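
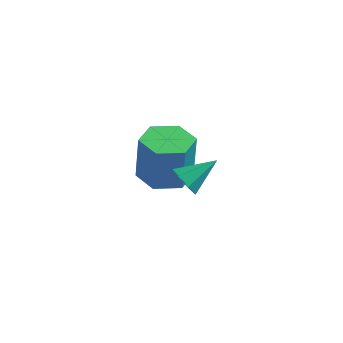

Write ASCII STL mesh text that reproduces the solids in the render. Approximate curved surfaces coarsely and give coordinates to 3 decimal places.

solid 
facet normal -0.643 -0.597 -0.480
outer loop
vertex 2.924 -4.151 2.929
vertex 2.587 -4.222 3.468
vertex 2.519 -3.78 3.01
endloop
endfacet
facet normal 0.464 0.640 -0.612
outer loop
vertex 2.924 -4.151 2.929
vertex 2.519 -3.78 3.01
vertex 3.473 -3.398 4.132
endloop
endfacet
facet normal -0.642 -0.597 -0.481
outer loop
vertex 2.519 -3.78 3.01
vertex 2.587 -4.222 3.468
vertex 2.165 -3.743 3.437
endloop
endfacet
facet normal -0.146 0.968 -0.205
outer loop
vertex 2.519 -3.78 3.01
vertex 2.165 -3.743 3.437
vertex 3.473 -3.398 4.132
endloop
endfacet
facet normal -0.642 -0.597 -0.481
outer loop
vertex 2.165 -3.743 3.437
vertex 2.587 -4.222 3.468
vertex 2.128 -4.066 3.887
endloop
endfacet
facet normal -0.457 0.740 0.493
outer loop
vertex 2.165 -3.743 3.437
vertex 2.128 -4.066 3.887
vertex 3.473 -3.398 4.132
endloop
endfacet
facet normal -0.642 -0.598 -0.480
outer loop
vertex 2.128 -4.066 3.887
vertex 2.587 -4.222 3.468
vertex 2.438 -4.507 4.022
endloop
endfacet
facet normal -0.238 0.127 0.963
outer loop
vertex 2.128 -4.066 3.887
vertex 2.438 -4.507 4.022
vertex 3.473 -3.398 4.132
endloop
endfacet
facet normal -0.643 -0.597 -0.480
outer loop
vertex 2.438 -4.507 4.022
vertex 2.587 -4.222 3.468
vertex 2.859 -4.734 3.74
endloop
endfacet
facet normal 0.346 -0.407 0.845
outer loop
vertex 2.438 -4.507 4.022
vertex 2.859 -4.734 3.74
vertex 3.473 -3.398 4.132
endloop
endfacet
facet normal -0.642 -0.597 -0.482
outer loop
vertex 2.859 -4.734 3.74
vertex 2.587 -4.222 3.468
vertex 3.076 -4.575 3.254
endloop
endfacet
facet normal 0.856 -0.461 0.231
outer loop
vertex 2.859 -4.734 3.74
vertex 3.076 -4.575 3.254
vertex 3.473 -3.398 4.132
endloop
endfacet
facet normal -0.642 -0.598 -0.480
outer loop
vertex 3.076 -4.575 3.254
vertex 2.587 -4.222 3.468
vertex 2.924 -4.151 2.929
endloop
endfacet
facet normal 0.908 0.005 -0.418
outer loop
vertex 3.076 -4.575 3.254
vertex 2.924 -4.151 2.929
vertex 3.473 -3.398 4.132
endloop
endfacet
facet normal -0.026 -0.111 -0.993
outer loop
vertex 1.584 0.287 -0.737
vertex 0.615 -0.137 -0.664
vertex 0.727 0.91 -0.784
endloop
endfacet
facet normal 0.588 0.802 -0.106
outer loop
vertex 1.584 0.287 -0.737
vertex 0.727 0.91 -0.784
vertex 1.634 0.502 1.171
endloop
endfacet
facet normal 0.588 0.802 -0.105
outer loop
vertex 1.634 0.502 1.171
vertex 0.727 0.91 -0.784
vertex 0.777 1.124 1.123
endloop
endfacet
facet normal 0.026 0.112 0.993
outer loop
vertex 1.634 0.502 1.171
vertex 0.777 1.124 1.123
vertex 0.665 0.077 1.244
endloop
endfacet
facet normal -0.026 -0.111 -0.993
outer loop
vertex 0.727 0.91 -0.784
vertex 0.615 -0.137 -0.664
vertex -0.241 0.485 -0.711
endloop
endfacet
facet normal -0.406 0.909 -0.091
outer loop
vertex 0.727 0.91 -0.784
vertex -0.241 0.485 -0.711
vertex 0.777 1.124 1.123
endloop
endfacet
facet normal -0.405 0.910 -0.092
outer loop
vertex 0.777 1.124 1.123
vertex -0.241 0.485 -0.711
vertex -0.192 0.7 1.196
endloop
endfacet
facet normal 0.026 0.112 0.993
outer loop
vertex 0.777 1.124 1.123
vertex -0.192 0.7 1.196
vertex 0.665 0.077 1.244
endloop
endfacet
facet normal -0.026 -0.111 -0.993
outer loop
vertex -0.241 0.485 -0.711
vertex 0.615 -0.137 -0.664
vertex -0.354 -0.562 -0.591
endloop
endfacet
facet normal -0.994 0.109 0.013
outer loop
vertex -0.241 0.485 -0.711
vertex -0.354 -0.562 -0.591
vertex -0.192 0.7 1.196
endloop
endfacet
facet normal -0.994 0.108 0.014
outer loop
vertex -0.192 0.7 1.196
vertex -0.354 -0.562 -0.591
vertex -0.304 -0.347 1.317
endloop
endfacet
facet normal 0.026 0.112 0.993
outer loop
vertex -0.192 0.7 1.196
vertex -0.304 -0.347 1.317
vertex 0.665 0.077 1.244
endloop
endfacet
facet normal -0.026 -0.112 -0.993
outer loop
vertex -0.354 -0.562 -0.591
vertex 0.615 -0.137 -0.664
vertex 0.503 -1.184 -0.543
endloop
endfacet
facet normal -0.588 -0.802 0.106
outer loop
vertex -0.354 -0.562 -0.591
vertex 0.503 -1.184 -0.543
vertex -0.304 -0.347 1.317
endloop
endfacet
facet normal -0.589 -0.802 0.105
outer loop
vertex -0.304 -0.347 1.317
vertex 0.503 -1.184 -0.543
vertex 0.553 -0.97 1.364
endloop
endfacet
facet normal 0.026 0.111 0.993
outer loop
vertex -0.304 -0.347 1.317
vertex 0.553 -0.97 1.364
vertex 0.665 0.077 1.244
endloop
endfacet
facet normal -0.026 -0.112 -0.993
outer loop
vertex 0.503 -1.184 -0.543
vertex 0.615 -0.137 -0.664
vertex 1.472 -0.76 -0.616
endloop
endfacet
facet normal 0.405 -0.910 0.091
outer loop
vertex 0.503 -1.184 -0.543
vertex 1.472 -0.76 -0.616
vertex 0.553 -0.97 1.364
endloop
endfacet
facet normal 0.406 -0.909 0.092
outer loop
vertex 0.553 -0.97 1.364
vertex 1.472 -0.76 -0.616
vertex 1.521 -0.545 1.291
endloop
endfacet
facet normal 0.026 0.111 0.993
outer loop
vertex 0.553 -0.97 1.364
vertex 1.521 -0.545 1.291
vertex 0.665 0.077 1.244
endloop
endfacet
facet normal -0.026 -0.112 -0.993
outer loop
vertex 1.472 -0.76 -0.616
vertex 0.615 -0.137 -0.664
vertex 1.584 0.287 -0.737
endloop
endfacet
facet normal 0.994 -0.108 -0.013
outer loop
vertex 1.472 -0.76 -0.616
vertex 1.584 0.287 -0.737
vertex 1.521 -0.545 1.291
endloop
endfacet
facet normal 0.994 -0.109 -0.014
outer loop
vertex 1.521 -0.545 1.291
vertex 1.584 0.287 -0.737
vertex 1.634 0.502 1.171
endloop
endfacet
facet normal 0.026 0.111 0.993
outer loop
vertex 1.521 -0.545 1.291
vertex 1.634 0.502 1.171
vertex 0.665 0.077 1.244
endloop
endfacet

endsolid


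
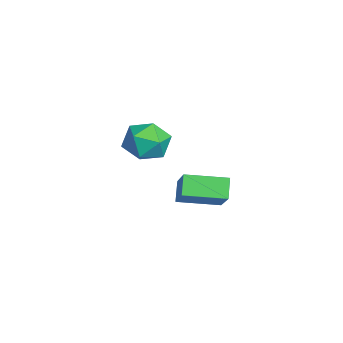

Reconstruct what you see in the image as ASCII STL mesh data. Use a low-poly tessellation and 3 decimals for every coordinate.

solid 
facet normal -0.743 -0.057 -0.667
outer loop
vertex -1.873 2.307 -1.497
vertex -1.783 4.257 -1.764
vertex -1.132 2.162 -2.31
endloop
endfacet
facet normal -0.045 -0.990 0.135
outer loop
vertex 0.443 2.283 -0.896
vertex -1.873 2.307 -1.497
vertex -1.132 2.162 -2.31
endloop
endfacet
facet normal -0.743 -0.057 -0.667
outer loop
vertex -1.132 2.162 -2.31
vertex -1.783 4.257 -1.764
vertex -1.042 4.111 -2.577
endloop
endfacet
facet normal 0.668 -0.131 -0.733
outer loop
vertex -1.042 4.111 -2.577
vertex 0.443 2.283 -0.896
vertex -1.132 2.162 -2.31
endloop
endfacet
facet normal -0.668 0.131 0.733
outer loop
vertex -1.873 2.307 -1.497
vertex -0.208 4.378 -0.35
vertex -1.783 4.257 -1.764
endloop
endfacet
facet normal -0.046 -0.990 0.136
outer loop
vertex -0.298 2.429 -0.083
vertex -1.873 2.307 -1.497
vertex 0.443 2.283 -0.896
endloop
endfacet
facet normal -0.668 0.131 0.733
outer loop
vertex -0.298 2.429 -0.083
vertex -0.208 4.378 -0.35
vertex -1.873 2.307 -1.497
endloop
endfacet
facet normal 0.046 0.990 -0.136
outer loop
vertex -1.783 4.257 -1.764
vertex -0.208 4.378 -0.35
vertex -1.042 4.111 -2.577
endloop
endfacet
facet normal 0.668 -0.131 -0.733
outer loop
vertex 0.533 4.233 -1.163
vertex 0.443 2.283 -0.896
vertex -1.042 4.111 -2.577
endloop
endfacet
facet normal 0.045 0.990 -0.136
outer loop
vertex -1.042 4.111 -2.577
vertex -0.208 4.378 -0.35
vertex 0.533 4.233 -1.163
endloop
endfacet
facet normal 0.743 0.057 0.667
outer loop
vertex 0.533 4.233 -1.163
vertex -0.298 2.429 -0.083
vertex 0.443 2.283 -0.896
endloop
endfacet
facet normal 0.743 0.057 0.667
outer loop
vertex -0.208 4.378 -0.35
vertex -0.298 2.429 -0.083
vertex 0.533 4.233 -1.163
endloop
endfacet
facet normal -0.636 0.770 -0.054
outer loop
vertex 1.35 1.286 2.681
vertex 0.997 1.065 3.691
vertex 1.837 1.749 3.543
endloop
endfacet
facet normal -0.054 0.892 -0.449
outer loop
vertex 1.35 1.286 2.681
vertex 1.837 1.749 3.543
vertex 2.44 1.368 2.714
endloop
endfacet
facet normal 0.000 0.368 -0.930
outer loop
vertex 1.35 1.286 2.681
vertex 2.44 1.368 2.714
vertex 1.972 0.449 2.35
endloop
endfacet
facet normal -0.548 -0.078 -0.833
outer loop
vertex 1.35 1.286 2.681
vertex 1.972 0.449 2.35
vertex 1.08 0.262 2.954
endloop
endfacet
facet normal -0.941 0.170 -0.292
outer loop
vertex 1.35 1.286 2.681
vertex 1.08 0.262 2.954
vertex 0.997 1.065 3.691
endloop
endfacet
facet normal 0.516 0.857 -0.019
outer loop
vertex 2.44 1.368 2.714
vertex 1.837 1.749 3.543
vertex 2.76 1.198 3.746
endloop
endfacet
facet normal -0.427 0.659 0.619
outer loop
vertex 1.837 1.749 3.543
vertex 0.997 1.065 3.691
vertex 1.868 1.011 4.35
endloop
endfacet
facet normal -0.921 -0.310 0.235
outer loop
vertex 0.997 1.065 3.691
vertex 1.08 0.262 2.954
vertex 1.4 0.092 3.986
endloop
endfacet
facet normal -0.285 -0.713 -0.641
outer loop
vertex 1.08 0.262 2.954
vertex 1.972 0.449 2.35
vertex 2.003 -0.289 3.157
endloop
endfacet
facet normal 0.604 0.008 -0.797
outer loop
vertex 1.972 0.449 2.35
vertex 2.44 1.368 2.714
vertex 2.843 0.395 3.009
endloop
endfacet
facet normal 0.548 0.078 0.833
outer loop
vertex 2.49 0.174 4.019
vertex 2.76 1.198 3.746
vertex 1.868 1.011 4.35
endloop
endfacet
facet normal -0.000 -0.368 0.930
outer loop
vertex 2.49 0.174 4.019
vertex 1.868 1.011 4.35
vertex 1.4 0.092 3.986
endloop
endfacet
facet normal 0.054 -0.892 0.449
outer loop
vertex 2.49 0.174 4.019
vertex 1.4 0.092 3.986
vertex 2.003 -0.289 3.157
endloop
endfacet
facet normal 0.636 -0.770 0.054
outer loop
vertex 2.49 0.174 4.019
vertex 2.003 -0.289 3.157
vertex 2.843 0.395 3.009
endloop
endfacet
facet normal 0.941 -0.170 0.292
outer loop
vertex 2.49 0.174 4.019
vertex 2.843 0.395 3.009
vertex 2.76 1.198 3.746
endloop
endfacet
facet normal 0.285 0.713 0.641
outer loop
vertex 1.868 1.011 4.35
vertex 2.76 1.198 3.746
vertex 1.837 1.749 3.543
endloop
endfacet
facet normal -0.604 -0.008 0.797
outer loop
vertex 1.4 0.092 3.986
vertex 1.868 1.011 4.35
vertex 0.997 1.065 3.691
endloop
endfacet
facet normal -0.516 -0.857 0.019
outer loop
vertex 2.003 -0.289 3.157
vertex 1.4 0.092 3.986
vertex 1.08 0.262 2.954
endloop
endfacet
facet normal 0.427 -0.659 -0.619
outer loop
vertex 2.843 0.395 3.009
vertex 2.003 -0.289 3.157
vertex 1.972 0.449 2.35
endloop
endfacet
facet normal 0.921 0.310 -0.235
outer loop
vertex 2.76 1.198 3.746
vertex 2.843 0.395 3.009
vertex 2.44 1.368 2.714
endloop
endfacet

endsolid


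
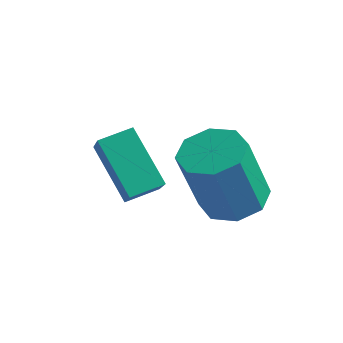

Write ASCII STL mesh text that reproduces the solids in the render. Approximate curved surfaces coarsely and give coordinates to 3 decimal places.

solid 
facet normal -0.548 0.495 -0.674
outer loop
vertex -4.706 -2.211 -2.271
vertex -4.285 -1.427 -2.038
vertex -3.454 -2.516 -3.513
endloop
endfacet
facet normal -0.458 -0.852 -0.253
outer loop
vertex -2.615 -3.273 -2.482
vertex -4.706 -2.211 -2.271
vertex -3.454 -2.516 -3.513
endloop
endfacet
facet normal -0.548 0.495 -0.674
outer loop
vertex -3.454 -2.516 -3.513
vertex -4.285 -1.427 -2.038
vertex -3.032 -1.732 -3.28
endloop
endfacet
facet normal 0.699 -0.170 -0.694
outer loop
vertex -3.032 -1.732 -3.28
vertex -2.615 -3.273 -2.482
vertex -3.454 -2.516 -3.513
endloop
endfacet
facet normal -0.700 0.170 0.694
outer loop
vertex -4.706 -2.211 -2.271
vertex -3.446 -2.184 -1.007
vertex -4.285 -1.427 -2.038
endloop
endfacet
facet normal -0.458 -0.852 -0.253
outer loop
vertex -3.868 -2.968 -1.24
vertex -4.706 -2.211 -2.271
vertex -2.615 -3.273 -2.482
endloop
endfacet
facet normal -0.700 0.170 0.694
outer loop
vertex -3.868 -2.968 -1.24
vertex -3.446 -2.184 -1.007
vertex -4.706 -2.211 -2.271
endloop
endfacet
facet normal 0.458 0.852 0.253
outer loop
vertex -4.285 -1.427 -2.038
vertex -3.446 -2.184 -1.007
vertex -3.032 -1.732 -3.28
endloop
endfacet
facet normal 0.700 -0.170 -0.694
outer loop
vertex -2.194 -2.489 -2.249
vertex -2.615 -3.273 -2.482
vertex -3.032 -1.732 -3.28
endloop
endfacet
facet normal 0.458 0.852 0.253
outer loop
vertex -3.032 -1.732 -3.28
vertex -3.446 -2.184 -1.007
vertex -2.194 -2.489 -2.249
endloop
endfacet
facet normal 0.548 -0.495 0.674
outer loop
vertex -2.194 -2.489 -2.249
vertex -3.868 -2.968 -1.24
vertex -2.615 -3.273 -2.482
endloop
endfacet
facet normal 0.548 -0.495 0.674
outer loop
vertex -3.446 -2.184 -1.007
vertex -3.868 -2.968 -1.24
vertex -2.194 -2.489 -2.249
endloop
endfacet
facet normal 0.071 0.330 -0.941
outer loop
vertex -1.106 -0.181 -4.007
vertex -2.013 -0.112 -4.051
vertex -1.336 0.445 -3.805
endloop
endfacet
facet normal 0.941 0.290 0.173
outer loop
vertex -1.106 -0.181 -4.007
vertex -1.336 0.445 -3.805
vertex -1.261 -0.897 -1.964
endloop
endfacet
facet normal 0.941 0.290 0.173
outer loop
vertex -1.261 -0.897 -1.964
vertex -1.336 0.445 -3.805
vertex -1.491 -0.271 -1.762
endloop
endfacet
facet normal -0.072 -0.330 0.941
outer loop
vertex -1.261 -0.897 -1.964
vertex -1.491 -0.271 -1.762
vertex -2.167 -0.828 -2.009
endloop
endfacet
facet normal 0.070 0.330 -0.941
outer loop
vertex -1.336 0.445 -3.805
vertex -2.013 -0.112 -4.051
vertex -1.962 0.744 -3.747
endloop
endfacet
facet normal 0.432 0.840 0.327
outer loop
vertex -1.336 0.445 -3.805
vertex -1.962 0.744 -3.747
vertex -1.491 -0.271 -1.762
endloop
endfacet
facet normal 0.431 0.841 0.328
outer loop
vertex -1.491 -0.271 -1.762
vertex -1.962 0.744 -3.747
vertex -2.117 0.028 -1.705
endloop
endfacet
facet normal -0.072 -0.330 0.941
outer loop
vertex -1.491 -0.271 -1.762
vertex -2.117 0.028 -1.705
vertex -2.167 -0.828 -2.009
endloop
endfacet
facet normal 0.072 0.330 -0.941
outer loop
vertex -1.962 0.744 -3.747
vertex -2.013 -0.112 -4.051
vertex -2.618 0.542 -3.868
endloop
endfacet
facet normal -0.330 0.898 0.290
outer loop
vertex -1.962 0.744 -3.747
vertex -2.618 0.542 -3.868
vertex -2.117 0.028 -1.705
endloop
endfacet
facet normal -0.330 0.898 0.290
outer loop
vertex -2.117 0.028 -1.705
vertex -2.618 0.542 -3.868
vertex -2.773 -0.174 -1.825
endloop
endfacet
facet normal -0.071 -0.330 0.941
outer loop
vertex -2.117 0.028 -1.705
vertex -2.773 -0.174 -1.825
vertex -2.167 -0.828 -2.009
endloop
endfacet
facet normal 0.072 0.330 -0.941
outer loop
vertex -2.618 0.542 -3.868
vertex -2.013 -0.112 -4.051
vertex -2.919 -0.043 -4.096
endloop
endfacet
facet normal -0.899 0.430 0.083
outer loop
vertex -2.618 0.542 -3.868
vertex -2.919 -0.043 -4.096
vertex -2.773 -0.174 -1.825
endloop
endfacet
facet normal -0.899 0.430 0.083
outer loop
vertex -2.773 -0.174 -1.825
vertex -2.919 -0.043 -4.096
vertex -3.074 -0.759 -2.053
endloop
endfacet
facet normal -0.071 -0.330 0.941
outer loop
vertex -2.773 -0.174 -1.825
vertex -3.074 -0.759 -2.053
vertex -2.167 -0.828 -2.009
endloop
endfacet
facet normal 0.072 0.330 -0.941
outer loop
vertex -2.919 -0.043 -4.096
vertex -2.013 -0.112 -4.051
vertex -2.689 -0.669 -4.298
endloop
endfacet
facet normal -0.941 -0.290 -0.173
outer loop
vertex -2.919 -0.043 -4.096
vertex -2.689 -0.669 -4.298
vertex -3.074 -0.759 -2.053
endloop
endfacet
facet normal -0.941 -0.290 -0.173
outer loop
vertex -3.074 -0.759 -2.053
vertex -2.689 -0.669 -4.298
vertex -2.844 -1.385 -2.255
endloop
endfacet
facet normal -0.071 -0.330 0.941
outer loop
vertex -3.074 -0.759 -2.053
vertex -2.844 -1.385 -2.255
vertex -2.167 -0.828 -2.009
endloop
endfacet
facet normal 0.072 0.330 -0.941
outer loop
vertex -2.689 -0.669 -4.298
vertex -2.013 -0.112 -4.051
vertex -2.063 -0.968 -4.355
endloop
endfacet
facet normal -0.431 -0.841 -0.327
outer loop
vertex -2.689 -0.669 -4.298
vertex -2.063 -0.968 -4.355
vertex -2.844 -1.385 -2.255
endloop
endfacet
facet normal -0.432 -0.840 -0.327
outer loop
vertex -2.844 -1.385 -2.255
vertex -2.063 -0.968 -4.355
vertex -2.218 -1.684 -2.313
endloop
endfacet
facet normal -0.070 -0.330 0.941
outer loop
vertex -2.844 -1.385 -2.255
vertex -2.218 -1.684 -2.313
vertex -2.167 -0.828 -2.009
endloop
endfacet
facet normal 0.071 0.330 -0.941
outer loop
vertex -2.063 -0.968 -4.355
vertex -2.013 -0.112 -4.051
vertex -1.407 -0.766 -4.235
endloop
endfacet
facet normal 0.330 -0.898 -0.290
outer loop
vertex -2.063 -0.968 -4.355
vertex -1.407 -0.766 -4.235
vertex -2.218 -1.684 -2.313
endloop
endfacet
facet normal 0.330 -0.898 -0.290
outer loop
vertex -2.218 -1.684 -2.313
vertex -1.407 -0.766 -4.235
vertex -1.562 -1.482 -2.192
endloop
endfacet
facet normal -0.072 -0.330 0.941
outer loop
vertex -2.218 -1.684 -2.313
vertex -1.562 -1.482 -2.192
vertex -2.167 -0.828 -2.009
endloop
endfacet
facet normal 0.071 0.330 -0.941
outer loop
vertex -1.407 -0.766 -4.235
vertex -2.013 -0.112 -4.051
vertex -1.106 -0.181 -4.007
endloop
endfacet
facet normal 0.899 -0.430 -0.083
outer loop
vertex -1.407 -0.766 -4.235
vertex -1.106 -0.181 -4.007
vertex -1.562 -1.482 -2.192
endloop
endfacet
facet normal 0.899 -0.430 -0.083
outer loop
vertex -1.562 -1.482 -2.192
vertex -1.106 -0.181 -4.007
vertex -1.261 -0.897 -1.964
endloop
endfacet
facet normal -0.072 -0.330 0.941
outer loop
vertex -1.562 -1.482 -2.192
vertex -1.261 -0.897 -1.964
vertex -2.167 -0.828 -2.009
endloop
endfacet

endsolid


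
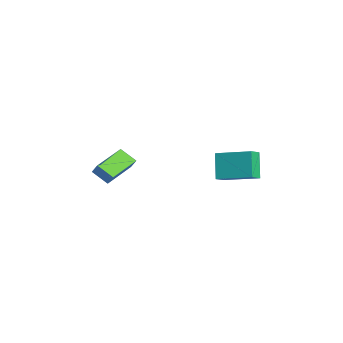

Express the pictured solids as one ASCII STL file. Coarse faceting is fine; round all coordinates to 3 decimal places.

solid 
facet normal -0.466 -0.292 -0.835
outer loop
vertex -1.674 -4.56 -1.248
vertex -3.113 -3.101 -0.956
vertex -1.044 -3.816 -1.86
endloop
endfacet
facet normal 0.695 -0.705 -0.141
outer loop
vertex -0.667 -3.579 -1.184
vertex -1.674 -4.56 -1.248
vertex -1.044 -3.816 -1.86
endloop
endfacet
facet normal -0.466 -0.293 -0.835
outer loop
vertex -1.044 -3.816 -1.86
vertex -3.113 -3.101 -0.956
vertex -2.484 -2.358 -1.568
endloop
endfacet
facet normal 0.547 0.647 -0.532
outer loop
vertex -2.484 -2.358 -1.568
vertex -0.667 -3.579 -1.184
vertex -1.044 -3.816 -1.86
endloop
endfacet
facet normal -0.547 -0.646 0.532
outer loop
vertex -1.674 -4.56 -1.248
vertex -2.736 -2.864 -0.28
vertex -3.113 -3.101 -0.956
endloop
endfacet
facet normal 0.695 -0.705 -0.141
outer loop
vertex -1.296 -4.322 -0.572
vertex -1.674 -4.56 -1.248
vertex -0.667 -3.579 -1.184
endloop
endfacet
facet normal -0.546 -0.646 0.533
outer loop
vertex -1.296 -4.322 -0.572
vertex -2.736 -2.864 -0.28
vertex -1.674 -4.56 -1.248
endloop
endfacet
facet normal -0.695 0.705 0.141
outer loop
vertex -3.113 -3.101 -0.956
vertex -2.736 -2.864 -0.28
vertex -2.484 -2.358 -1.568
endloop
endfacet
facet normal 0.547 0.646 -0.533
outer loop
vertex -2.106 -2.12 -0.892
vertex -0.667 -3.579 -1.184
vertex -2.484 -2.358 -1.568
endloop
endfacet
facet normal -0.695 0.705 0.141
outer loop
vertex -2.484 -2.358 -1.568
vertex -2.736 -2.864 -0.28
vertex -2.106 -2.12 -0.892
endloop
endfacet
facet normal 0.466 0.293 0.835
outer loop
vertex -2.106 -2.12 -0.892
vertex -1.296 -4.322 -0.572
vertex -0.667 -3.579 -1.184
endloop
endfacet
facet normal 0.466 0.293 0.835
outer loop
vertex -2.736 -2.864 -0.28
vertex -1.296 -4.322 -0.572
vertex -2.106 -2.12 -0.892
endloop
endfacet
facet normal -0.577 0.088 0.812
outer loop
vertex -1.746 2.084 -0.537
vertex -0.546 3.789 0.13
vertex -2.292 2.642 -0.985
endloop
endfacet
facet normal -0.547 -0.780 -0.305
outer loop
vertex -1.294 2.491 -2.39
vertex -1.746 2.084 -0.537
vertex -2.292 2.642 -0.985
endloop
endfacet
facet normal -0.576 0.088 0.812
outer loop
vertex -2.292 2.642 -0.985
vertex -0.546 3.789 0.13
vertex -1.091 4.348 -0.317
endloop
endfacet
facet normal -0.606 0.621 -0.497
outer loop
vertex -1.091 4.348 -0.317
vertex -1.294 2.491 -2.39
vertex -2.292 2.642 -0.985
endloop
endfacet
facet normal 0.606 -0.621 0.497
outer loop
vertex -1.746 2.084 -0.537
vertex 0.452 3.638 -1.275
vertex -0.546 3.789 0.13
endloop
endfacet
facet normal -0.549 -0.779 -0.305
outer loop
vertex -0.749 1.932 -1.943
vertex -1.746 2.084 -0.537
vertex -1.294 2.491 -2.39
endloop
endfacet
facet normal 0.606 -0.621 0.497
outer loop
vertex -0.749 1.932 -1.943
vertex 0.452 3.638 -1.275
vertex -1.746 2.084 -0.537
endloop
endfacet
facet normal 0.548 0.779 0.306
outer loop
vertex -0.546 3.789 0.13
vertex 0.452 3.638 -1.275
vertex -1.091 4.348 -0.317
endloop
endfacet
facet normal -0.606 0.621 -0.497
outer loop
vertex -0.094 4.196 -1.723
vertex -1.294 2.491 -2.39
vertex -1.091 4.348 -0.317
endloop
endfacet
facet normal 0.547 0.780 0.304
outer loop
vertex -1.091 4.348 -0.317
vertex 0.452 3.638 -1.275
vertex -0.094 4.196 -1.723
endloop
endfacet
facet normal 0.576 -0.088 -0.812
outer loop
vertex -0.094 4.196 -1.723
vertex -0.749 1.932 -1.943
vertex -1.294 2.491 -2.39
endloop
endfacet
facet normal 0.577 -0.088 -0.812
outer loop
vertex 0.452 3.638 -1.275
vertex -0.749 1.932 -1.943
vertex -0.094 4.196 -1.723
endloop
endfacet

endsolid


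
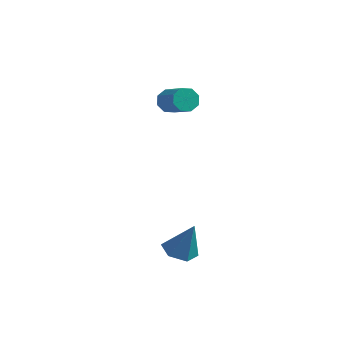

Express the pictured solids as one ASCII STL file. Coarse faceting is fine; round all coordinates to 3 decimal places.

solid 
facet normal -0.375 -0.065 -0.925
outer loop
vertex 3.146 -4.341 -2.711
vertex 2.6 -3.967 -2.516
vertex 3.162 -3.654 -2.766
endloop
endfacet
facet normal 1.000 -0.022 0.011
outer loop
vertex 3.146 -4.341 -2.711
vertex 3.162 -3.654 -2.766
vertex 3.14 -3.873 -1.184
endloop
endfacet
facet normal -0.375 -0.065 -0.925
outer loop
vertex 3.162 -3.654 -2.766
vertex 2.6 -3.967 -2.516
vertex 2.616 -3.279 -2.571
endloop
endfacet
facet normal 0.591 0.798 0.119
outer loop
vertex 3.162 -3.654 -2.766
vertex 2.616 -3.279 -2.571
vertex 3.14 -3.873 -1.184
endloop
endfacet
facet normal -0.375 -0.065 -0.925
outer loop
vertex 2.616 -3.279 -2.571
vertex 2.6 -3.967 -2.516
vertex 2.054 -3.593 -2.321
endloop
endfacet
facet normal -0.267 0.845 0.463
outer loop
vertex 2.616 -3.279 -2.571
vertex 2.054 -3.593 -2.321
vertex 3.14 -3.873 -1.184
endloop
endfacet
facet normal -0.375 -0.066 -0.925
outer loop
vertex 2.054 -3.593 -2.321
vertex 2.6 -3.967 -2.516
vertex 2.039 -4.28 -2.266
endloop
endfacet
facet normal -0.712 0.071 0.698
outer loop
vertex 2.054 -3.593 -2.321
vertex 2.039 -4.28 -2.266
vertex 3.14 -3.873 -1.184
endloop
endfacet
facet normal -0.376 -0.065 -0.924
outer loop
vertex 2.039 -4.28 -2.266
vertex 2.6 -3.967 -2.516
vertex 2.584 -4.655 -2.461
endloop
endfacet
facet normal -0.304 -0.748 0.590
outer loop
vertex 2.039 -4.28 -2.266
vertex 2.584 -4.655 -2.461
vertex 3.14 -3.873 -1.184
endloop
endfacet
facet normal -0.375 -0.065 -0.925
outer loop
vertex 2.584 -4.655 -2.461
vertex 2.6 -3.967 -2.516
vertex 3.146 -4.341 -2.711
endloop
endfacet
facet normal 0.554 -0.795 0.246
outer loop
vertex 2.584 -4.655 -2.461
vertex 3.146 -4.341 -2.711
vertex 3.14 -3.873 -1.184
endloop
endfacet
facet normal -0.812 0.399 -0.425
outer loop
vertex -0.34 0.749 1.803
vertex -0.666 0.423 2.12
vertex -0.444 0.934 2.175
endloop
endfacet
facet normal 0.530 0.809 -0.254
outer loop
vertex -0.34 0.749 1.803
vertex -0.444 0.934 2.175
vertex 0.692 0.243 2.342
endloop
endfacet
facet normal 0.530 0.809 -0.254
outer loop
vertex 0.692 0.243 2.342
vertex -0.444 0.934 2.175
vertex 0.588 0.428 2.715
endloop
endfacet
facet normal 0.813 -0.399 0.424
outer loop
vertex 0.692 0.243 2.342
vertex 0.588 0.428 2.715
vertex 0.366 -0.083 2.66
endloop
endfacet
facet normal -0.812 0.399 -0.425
outer loop
vertex -0.444 0.934 2.175
vertex -0.666 0.423 2.12
vertex -0.678 0.82 2.515
endloop
endfacet
facet normal 0.203 0.878 0.434
outer loop
vertex -0.444 0.934 2.175
vertex -0.678 0.82 2.515
vertex 0.588 0.428 2.715
endloop
endfacet
facet normal 0.203 0.878 0.434
outer loop
vertex 0.588 0.428 2.715
vertex -0.678 0.82 2.515
vertex 0.354 0.314 3.055
endloop
endfacet
facet normal 0.812 -0.399 0.425
outer loop
vertex 0.588 0.428 2.715
vertex 0.354 0.314 3.055
vertex 0.366 -0.083 2.66
endloop
endfacet
facet normal -0.813 0.398 -0.425
outer loop
vertex -0.678 0.82 2.515
vertex -0.666 0.423 2.12
vertex -0.905 0.473 2.624
endloop
endfacet
facet normal -0.243 0.432 0.869
outer loop
vertex -0.678 0.82 2.515
vertex -0.905 0.473 2.624
vertex 0.354 0.314 3.055
endloop
endfacet
facet normal -0.243 0.432 0.869
outer loop
vertex 0.354 0.314 3.055
vertex -0.905 0.473 2.624
vertex 0.127 -0.033 3.164
endloop
endfacet
facet normal 0.813 -0.398 0.425
outer loop
vertex 0.354 0.314 3.055
vertex 0.127 -0.033 3.164
vertex 0.366 -0.083 2.66
endloop
endfacet
facet normal -0.813 0.398 -0.425
outer loop
vertex -0.905 0.473 2.624
vertex -0.666 0.423 2.12
vertex -0.992 0.097 2.438
endloop
endfacet
facet normal -0.546 -0.266 0.794
outer loop
vertex -0.905 0.473 2.624
vertex -0.992 0.097 2.438
vertex 0.127 -0.033 3.164
endloop
endfacet
facet normal -0.546 -0.268 0.794
outer loop
vertex 0.127 -0.033 3.164
vertex -0.992 0.097 2.438
vertex 0.04 -0.409 2.977
endloop
endfacet
facet normal 0.812 -0.399 0.425
outer loop
vertex 0.127 -0.033 3.164
vertex 0.04 -0.409 2.977
vertex 0.366 -0.083 2.66
endloop
endfacet
facet normal -0.813 0.399 -0.424
outer loop
vertex -0.992 0.097 2.438
vertex -0.666 0.423 2.12
vertex -0.888 -0.088 2.065
endloop
endfacet
facet normal -0.529 -0.809 0.254
outer loop
vertex -0.992 0.097 2.438
vertex -0.888 -0.088 2.065
vertex 0.04 -0.409 2.977
endloop
endfacet
facet normal -0.530 -0.809 0.254
outer loop
vertex 0.04 -0.409 2.977
vertex -0.888 -0.088 2.065
vertex 0.144 -0.594 2.605
endloop
endfacet
facet normal 0.812 -0.399 0.425
outer loop
vertex 0.04 -0.409 2.977
vertex 0.144 -0.594 2.605
vertex 0.366 -0.083 2.66
endloop
endfacet
facet normal -0.812 0.399 -0.425
outer loop
vertex -0.888 -0.088 2.065
vertex -0.666 0.423 2.12
vertex -0.654 0.026 1.725
endloop
endfacet
facet normal -0.203 -0.878 -0.434
outer loop
vertex -0.888 -0.088 2.065
vertex -0.654 0.026 1.725
vertex 0.144 -0.594 2.605
endloop
endfacet
facet normal -0.203 -0.878 -0.434
outer loop
vertex 0.144 -0.594 2.605
vertex -0.654 0.026 1.725
vertex 0.378 -0.48 2.265
endloop
endfacet
facet normal 0.812 -0.399 0.425
outer loop
vertex 0.144 -0.594 2.605
vertex 0.378 -0.48 2.265
vertex 0.366 -0.083 2.66
endloop
endfacet
facet normal -0.813 0.398 -0.425
outer loop
vertex -0.654 0.026 1.725
vertex -0.666 0.423 2.12
vertex -0.427 0.373 1.616
endloop
endfacet
facet normal 0.243 -0.432 -0.869
outer loop
vertex -0.654 0.026 1.725
vertex -0.427 0.373 1.616
vertex 0.378 -0.48 2.265
endloop
endfacet
facet normal 0.243 -0.432 -0.869
outer loop
vertex 0.378 -0.48 2.265
vertex -0.427 0.373 1.616
vertex 0.605 -0.133 2.156
endloop
endfacet
facet normal 0.813 -0.398 0.425
outer loop
vertex 0.378 -0.48 2.265
vertex 0.605 -0.133 2.156
vertex 0.366 -0.083 2.66
endloop
endfacet
facet normal -0.812 0.399 -0.425
outer loop
vertex -0.427 0.373 1.616
vertex -0.666 0.423 2.12
vertex -0.34 0.749 1.803
endloop
endfacet
facet normal 0.547 0.268 -0.793
outer loop
vertex -0.427 0.373 1.616
vertex -0.34 0.749 1.803
vertex 0.605 -0.133 2.156
endloop
endfacet
facet normal 0.546 0.267 -0.794
outer loop
vertex 0.605 -0.133 2.156
vertex -0.34 0.749 1.803
vertex 0.692 0.243 2.342
endloop
endfacet
facet normal 0.813 -0.398 0.425
outer loop
vertex 0.605 -0.133 2.156
vertex 0.692 0.243 2.342
vertex 0.366 -0.083 2.66
endloop
endfacet

endsolid


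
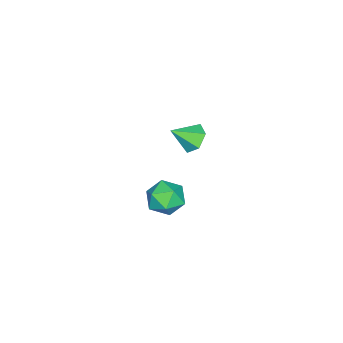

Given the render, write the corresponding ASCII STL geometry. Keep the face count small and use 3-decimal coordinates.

solid 
facet normal 0.423 0.830 0.364
outer loop
vertex -0.738 1.898 -3.9
vertex -0.598 1.51 -3.179
vertex -0.027 1.484 -3.782
endloop
endfacet
facet normal 0.515 0.787 -0.341
outer loop
vertex -0.738 1.898 -3.9
vertex -0.027 1.484 -3.782
vertex -0.425 1.429 -4.51
endloop
endfacet
facet normal -0.130 0.753 -0.645
outer loop
vertex -0.738 1.898 -3.9
vertex -0.425 1.429 -4.51
vertex -1.241 1.42 -4.356
endloop
endfacet
facet normal -0.620 0.774 -0.128
outer loop
vertex -0.738 1.898 -3.9
vertex -1.241 1.42 -4.356
vertex -1.348 1.47 -3.534
endloop
endfacet
facet normal -0.279 0.822 0.497
outer loop
vertex -0.738 1.898 -3.9
vertex -1.348 1.47 -3.534
vertex -0.598 1.51 -3.179
endloop
endfacet
facet normal 0.858 0.176 -0.482
outer loop
vertex -0.425 1.429 -4.51
vertex -0.027 1.484 -3.782
vertex -0.092 0.75 -4.166
endloop
endfacet
facet normal 0.709 0.245 0.661
outer loop
vertex -0.027 1.484 -3.782
vertex -0.598 1.51 -3.179
vertex -0.199 0.8 -3.344
endloop
endfacet
facet normal -0.426 0.234 0.874
outer loop
vertex -0.598 1.51 -3.179
vertex -1.348 1.47 -3.534
vertex -1.015 0.791 -3.19
endloop
endfacet
facet normal -0.978 0.158 -0.137
outer loop
vertex -1.348 1.47 -3.534
vertex -1.241 1.42 -4.356
vertex -1.413 0.736 -3.918
endloop
endfacet
facet normal -0.185 0.122 -0.975
outer loop
vertex -1.241 1.42 -4.356
vertex -0.425 1.429 -4.51
vertex -0.842 0.71 -4.521
endloop
endfacet
facet normal 0.620 -0.774 0.128
outer loop
vertex -0.702 0.322 -3.8
vertex -0.092 0.75 -4.166
vertex -0.199 0.8 -3.344
endloop
endfacet
facet normal 0.130 -0.753 0.645
outer loop
vertex -0.702 0.322 -3.8
vertex -0.199 0.8 -3.344
vertex -1.015 0.791 -3.19
endloop
endfacet
facet normal -0.515 -0.787 0.341
outer loop
vertex -0.702 0.322 -3.8
vertex -1.015 0.791 -3.19
vertex -1.413 0.736 -3.918
endloop
endfacet
facet normal -0.423 -0.830 -0.364
outer loop
vertex -0.702 0.322 -3.8
vertex -1.413 0.736 -3.918
vertex -0.842 0.71 -4.521
endloop
endfacet
facet normal 0.279 -0.822 -0.497
outer loop
vertex -0.702 0.322 -3.8
vertex -0.842 0.71 -4.521
vertex -0.092 0.75 -4.166
endloop
endfacet
facet normal 0.978 -0.158 0.137
outer loop
vertex -0.199 0.8 -3.344
vertex -0.092 0.75 -4.166
vertex -0.027 1.484 -3.782
endloop
endfacet
facet normal 0.185 -0.122 0.975
outer loop
vertex -1.015 0.791 -3.19
vertex -0.199 0.8 -3.344
vertex -0.598 1.51 -3.179
endloop
endfacet
facet normal -0.858 -0.176 0.482
outer loop
vertex -1.413 0.736 -3.918
vertex -1.015 0.791 -3.19
vertex -1.348 1.47 -3.534
endloop
endfacet
facet normal -0.709 -0.245 -0.661
outer loop
vertex -0.842 0.71 -4.521
vertex -1.413 0.736 -3.918
vertex -1.241 1.42 -4.356
endloop
endfacet
facet normal 0.426 -0.234 -0.874
outer loop
vertex -0.092 0.75 -4.166
vertex -0.842 0.71 -4.521
vertex -0.425 1.429 -4.51
endloop
endfacet
facet normal -0.540 0.586 -0.604
outer loop
vertex 0.488 2.586 0.411
vertex 0.024 2.611 0.85
vertex 0.492 3.047 0.855
endloop
endfacet
facet normal 0.996 0.057 -0.068
outer loop
vertex 0.488 2.586 0.411
vertex 0.492 3.047 0.855
vertex 0.596 1.989 1.49
endloop
endfacet
facet normal -0.540 0.586 -0.604
outer loop
vertex 0.492 3.047 0.855
vertex 0.024 2.611 0.85
vertex 0.027 3.071 1.294
endloop
endfacet
facet normal 0.627 0.445 0.639
outer loop
vertex 0.492 3.047 0.855
vertex 0.027 3.071 1.294
vertex 0.596 1.989 1.49
endloop
endfacet
facet normal -0.541 0.586 -0.603
outer loop
vertex 0.027 3.071 1.294
vertex 0.024 2.611 0.85
vertex -0.441 2.635 1.29
endloop
endfacet
facet normal -0.117 0.117 0.986
outer loop
vertex 0.027 3.071 1.294
vertex -0.441 2.635 1.29
vertex 0.596 1.989 1.49
endloop
endfacet
facet normal -0.541 0.586 -0.603
outer loop
vertex -0.441 2.635 1.29
vertex 0.024 2.611 0.85
vertex -0.444 2.174 0.845
endloop
endfacet
facet normal -0.496 -0.602 0.627
outer loop
vertex -0.441 2.635 1.29
vertex -0.444 2.174 0.845
vertex 0.596 1.989 1.49
endloop
endfacet
facet normal -0.541 0.586 -0.604
outer loop
vertex -0.444 2.174 0.845
vertex 0.024 2.611 0.85
vertex 0.02 2.15 0.406
endloop
endfacet
facet normal -0.126 -0.989 -0.080
outer loop
vertex -0.444 2.174 0.845
vertex 0.02 2.15 0.406
vertex 0.596 1.989 1.49
endloop
endfacet
facet normal -0.540 0.586 -0.604
outer loop
vertex 0.02 2.15 0.406
vertex 0.024 2.611 0.85
vertex 0.488 2.586 0.411
endloop
endfacet
facet normal 0.619 -0.659 -0.427
outer loop
vertex 0.02 2.15 0.406
vertex 0.488 2.586 0.411
vertex 0.596 1.989 1.49
endloop
endfacet

endsolid


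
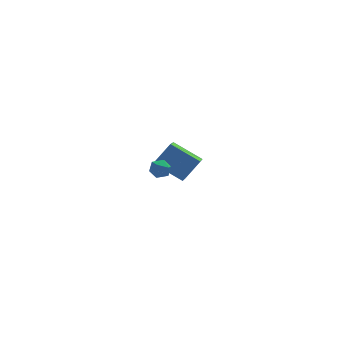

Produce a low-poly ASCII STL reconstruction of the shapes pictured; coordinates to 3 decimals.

solid 
facet normal -0.638 -0.209 -0.741
outer loop
vertex 0.755 2.979 -1.653
vertex 1.303 4.706 -2.611
vertex 2.314 1.907 -2.694
endloop
endfacet
facet normal -0.268 -0.843 0.467
outer loop
vertex 3.437 2.274 -1.389
vertex 0.755 2.979 -1.653
vertex 2.314 1.907 -2.694
endloop
endfacet
facet normal -0.638 -0.208 -0.741
outer loop
vertex 2.314 1.907 -2.694
vertex 1.303 4.706 -2.611
vertex 2.863 3.634 -3.652
endloop
endfacet
facet normal 0.722 -0.497 -0.482
outer loop
vertex 2.863 3.634 -3.652
vertex 3.437 2.274 -1.389
vertex 2.314 1.907 -2.694
endloop
endfacet
facet normal -0.722 0.496 0.482
outer loop
vertex 0.755 2.979 -1.653
vertex 2.426 5.073 -1.306
vertex 1.303 4.706 -2.611
endloop
endfacet
facet normal -0.268 -0.843 0.467
outer loop
vertex 1.877 3.346 -0.348
vertex 0.755 2.979 -1.653
vertex 3.437 2.274 -1.389
endloop
endfacet
facet normal -0.722 0.497 0.481
outer loop
vertex 1.877 3.346 -0.348
vertex 2.426 5.073 -1.306
vertex 0.755 2.979 -1.653
endloop
endfacet
facet normal 0.267 0.843 -0.467
outer loop
vertex 1.303 4.706 -2.611
vertex 2.426 5.073 -1.306
vertex 2.863 3.634 -3.652
endloop
endfacet
facet normal 0.722 -0.496 -0.482
outer loop
vertex 3.985 4.001 -2.347
vertex 3.437 2.274 -1.389
vertex 2.863 3.634 -3.652
endloop
endfacet
facet normal 0.268 0.843 -0.467
outer loop
vertex 2.863 3.634 -3.652
vertex 2.426 5.073 -1.306
vertex 3.985 4.001 -2.347
endloop
endfacet
facet normal 0.638 0.209 0.741
outer loop
vertex 3.985 4.001 -2.347
vertex 1.877 3.346 -0.348
vertex 3.437 2.274 -1.389
endloop
endfacet
facet normal 0.638 0.208 0.741
outer loop
vertex 2.426 5.073 -1.306
vertex 1.877 3.346 -0.348
vertex 3.985 4.001 -2.347
endloop
endfacet
facet normal -0.240 0.169 0.956
outer loop
vertex -0.603 -3.597 2.82
vertex -0.46 -4.248 2.971
vertex 0.03 -3.773 3.01
endloop
endfacet
facet normal 0.016 0.760 0.650
outer loop
vertex -0.603 -3.597 2.82
vertex 0.03 -3.773 3.01
vertex -0.062 -3.332 2.497
endloop
endfacet
facet normal -0.395 0.914 0.088
outer loop
vertex -0.603 -3.597 2.82
vertex -0.062 -3.332 2.497
vertex -0.609 -3.534 2.14
endloop
endfacet
facet normal -0.907 0.418 0.047
outer loop
vertex -0.603 -3.597 2.82
vertex -0.609 -3.534 2.14
vertex -0.855 -4.101 2.433
endloop
endfacet
facet normal -0.811 -0.043 0.584
outer loop
vertex -0.603 -3.597 2.82
vertex -0.855 -4.101 2.433
vertex -0.46 -4.248 2.971
endloop
endfacet
facet normal 0.672 0.617 0.409
outer loop
vertex -0.062 -3.332 2.497
vertex 0.03 -3.773 3.01
vertex 0.415 -3.819 2.447
endloop
endfacet
facet normal 0.258 -0.340 0.904
outer loop
vertex 0.03 -3.773 3.01
vertex -0.46 -4.248 2.971
vertex 0.169 -4.386 2.74
endloop
endfacet
facet normal -0.665 -0.683 0.302
outer loop
vertex -0.46 -4.248 2.971
vertex -0.855 -4.101 2.433
vertex -0.378 -4.588 2.383
endloop
endfacet
facet normal -0.821 0.063 -0.567
outer loop
vertex -0.855 -4.101 2.433
vertex -0.609 -3.534 2.14
vertex -0.47 -4.147 1.87
endloop
endfacet
facet normal 0.006 0.866 -0.500
outer loop
vertex -0.609 -3.534 2.14
vertex -0.062 -3.332 2.497
vertex 0.02 -3.672 1.909
endloop
endfacet
facet normal 0.907 -0.418 -0.047
outer loop
vertex 0.163 -4.323 2.06
vertex 0.415 -3.819 2.447
vertex 0.169 -4.386 2.74
endloop
endfacet
facet normal 0.395 -0.914 -0.088
outer loop
vertex 0.163 -4.323 2.06
vertex 0.169 -4.386 2.74
vertex -0.378 -4.588 2.383
endloop
endfacet
facet normal -0.016 -0.760 -0.650
outer loop
vertex 0.163 -4.323 2.06
vertex -0.378 -4.588 2.383
vertex -0.47 -4.147 1.87
endloop
endfacet
facet normal 0.240 -0.169 -0.956
outer loop
vertex 0.163 -4.323 2.06
vertex -0.47 -4.147 1.87
vertex 0.02 -3.672 1.909
endloop
endfacet
facet normal 0.811 0.043 -0.584
outer loop
vertex 0.163 -4.323 2.06
vertex 0.02 -3.672 1.909
vertex 0.415 -3.819 2.447
endloop
endfacet
facet normal 0.821 -0.063 0.567
outer loop
vertex 0.169 -4.386 2.74
vertex 0.415 -3.819 2.447
vertex 0.03 -3.773 3.01
endloop
endfacet
facet normal -0.006 -0.866 0.500
outer loop
vertex -0.378 -4.588 2.383
vertex 0.169 -4.386 2.74
vertex -0.46 -4.248 2.971
endloop
endfacet
facet normal -0.672 -0.617 -0.409
outer loop
vertex -0.47 -4.147 1.87
vertex -0.378 -4.588 2.383
vertex -0.855 -4.101 2.433
endloop
endfacet
facet normal -0.258 0.340 -0.904
outer loop
vertex 0.02 -3.672 1.909
vertex -0.47 -4.147 1.87
vertex -0.609 -3.534 2.14
endloop
endfacet
facet normal 0.665 0.683 -0.302
outer loop
vertex 0.415 -3.819 2.447
vertex 0.02 -3.672 1.909
vertex -0.062 -3.332 2.497
endloop
endfacet

endsolid


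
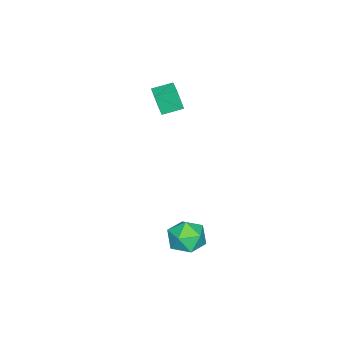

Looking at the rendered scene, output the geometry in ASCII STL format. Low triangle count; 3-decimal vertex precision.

solid 
facet normal -0.594 0.769 0.239
outer loop
vertex -3.772 -1.345 4.52
vertex -2.959 -0.77 4.69
vertex -3.78 -0.977 3.315
endloop
endfacet
facet normal -0.805 -0.569 -0.169
outer loop
vertex -3.121 -1.83 3.05
vertex -3.772 -1.345 4.52
vertex -3.78 -0.977 3.315
endloop
endfacet
facet normal -0.594 0.769 0.239
outer loop
vertex -3.78 -0.977 3.315
vertex -2.959 -0.77 4.69
vertex -2.967 -0.402 3.485
endloop
endfacet
facet normal -0.007 0.292 -0.956
outer loop
vertex -2.967 -0.402 3.485
vertex -3.121 -1.83 3.05
vertex -3.78 -0.977 3.315
endloop
endfacet
facet normal 0.007 -0.292 0.956
outer loop
vertex -3.772 -1.345 4.52
vertex -2.3 -1.623 4.425
vertex -2.959 -0.77 4.69
endloop
endfacet
facet normal -0.805 -0.569 -0.169
outer loop
vertex -3.113 -2.198 4.255
vertex -3.772 -1.345 4.52
vertex -3.121 -1.83 3.05
endloop
endfacet
facet normal 0.007 -0.292 0.956
outer loop
vertex -3.113 -2.198 4.255
vertex -2.3 -1.623 4.425
vertex -3.772 -1.345 4.52
endloop
endfacet
facet normal 0.805 0.569 0.169
outer loop
vertex -2.959 -0.77 4.69
vertex -2.3 -1.623 4.425
vertex -2.967 -0.402 3.485
endloop
endfacet
facet normal -0.007 0.292 -0.956
outer loop
vertex -2.308 -1.255 3.22
vertex -3.121 -1.83 3.05
vertex -2.967 -0.402 3.485
endloop
endfacet
facet normal 0.805 0.569 0.169
outer loop
vertex -2.967 -0.402 3.485
vertex -2.3 -1.623 4.425
vertex -2.308 -1.255 3.22
endloop
endfacet
facet normal 0.594 -0.769 -0.239
outer loop
vertex -2.308 -1.255 3.22
vertex -3.113 -2.198 4.255
vertex -3.121 -1.83 3.05
endloop
endfacet
facet normal 0.594 -0.769 -0.239
outer loop
vertex -2.3 -1.623 4.425
vertex -3.113 -2.198 4.255
vertex -2.308 -1.255 3.22
endloop
endfacet
facet normal 0.408 0.280 0.869
outer loop
vertex 3.391 3.352 0.4
vertex 3.089 2.485 0.821
vertex 3.994 2.543 0.377
endloop
endfacet
facet normal 0.764 0.561 0.318
outer loop
vertex 3.391 3.352 0.4
vertex 3.994 2.543 0.377
vertex 3.904 3.129 -0.44
endloop
endfacet
facet normal 0.305 0.950 -0.066
outer loop
vertex 3.391 3.352 0.4
vertex 3.904 3.129 -0.44
vertex 2.944 3.433 -0.501
endloop
endfacet
facet normal -0.334 0.910 0.247
outer loop
vertex 3.391 3.352 0.4
vertex 2.944 3.433 -0.501
vertex 2.44 3.036 0.278
endloop
endfacet
facet normal -0.270 0.495 0.826
outer loop
vertex 3.391 3.352 0.4
vertex 2.44 3.036 0.278
vertex 3.089 2.485 0.821
endloop
endfacet
facet normal 0.995 0.025 -0.092
outer loop
vertex 3.904 3.129 -0.44
vertex 3.994 2.543 0.377
vertex 3.92 2.124 -0.538
endloop
endfacet
facet normal 0.420 -0.430 0.799
outer loop
vertex 3.994 2.543 0.377
vertex 3.089 2.485 0.821
vertex 3.416 1.727 0.241
endloop
endfacet
facet normal -0.680 -0.082 0.729
outer loop
vertex 3.089 2.485 0.821
vertex 2.44 3.036 0.278
vertex 2.456 2.031 0.18
endloop
endfacet
facet normal -0.782 0.588 -0.206
outer loop
vertex 2.44 3.036 0.278
vertex 2.944 3.433 -0.501
vertex 2.366 2.617 -0.637
endloop
endfacet
facet normal 0.253 0.654 -0.713
outer loop
vertex 2.944 3.433 -0.501
vertex 3.904 3.129 -0.44
vertex 3.271 2.675 -1.081
endloop
endfacet
facet normal 0.334 -0.910 -0.247
outer loop
vertex 2.969 1.808 -0.66
vertex 3.92 2.124 -0.538
vertex 3.416 1.727 0.241
endloop
endfacet
facet normal -0.305 -0.950 0.066
outer loop
vertex 2.969 1.808 -0.66
vertex 3.416 1.727 0.241
vertex 2.456 2.031 0.18
endloop
endfacet
facet normal -0.764 -0.561 -0.318
outer loop
vertex 2.969 1.808 -0.66
vertex 2.456 2.031 0.18
vertex 2.366 2.617 -0.637
endloop
endfacet
facet normal -0.408 -0.280 -0.869
outer loop
vertex 2.969 1.808 -0.66
vertex 2.366 2.617 -0.637
vertex 3.271 2.675 -1.081
endloop
endfacet
facet normal 0.270 -0.495 -0.826
outer loop
vertex 2.969 1.808 -0.66
vertex 3.271 2.675 -1.081
vertex 3.92 2.124 -0.538
endloop
endfacet
facet normal 0.782 -0.588 0.206
outer loop
vertex 3.416 1.727 0.241
vertex 3.92 2.124 -0.538
vertex 3.994 2.543 0.377
endloop
endfacet
facet normal -0.253 -0.654 0.713
outer loop
vertex 2.456 2.031 0.18
vertex 3.416 1.727 0.241
vertex 3.089 2.485 0.821
endloop
endfacet
facet normal -0.995 -0.025 0.092
outer loop
vertex 2.366 2.617 -0.637
vertex 2.456 2.031 0.18
vertex 2.44 3.036 0.278
endloop
endfacet
facet normal -0.420 0.430 -0.799
outer loop
vertex 3.271 2.675 -1.081
vertex 2.366 2.617 -0.637
vertex 2.944 3.433 -0.501
endloop
endfacet
facet normal 0.680 0.082 -0.729
outer loop
vertex 3.92 2.124 -0.538
vertex 3.271 2.675 -1.081
vertex 3.904 3.129 -0.44
endloop
endfacet

endsolid


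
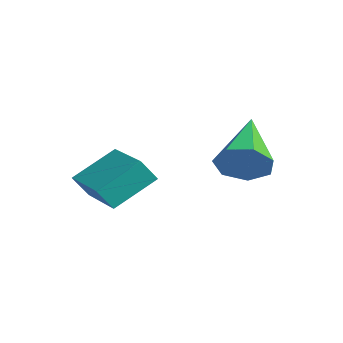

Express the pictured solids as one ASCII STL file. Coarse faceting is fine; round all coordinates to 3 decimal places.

solid 
facet normal 0.736 -0.468 -0.489
outer loop
vertex -0.115 -0.699 3.745
vertex -0.61 -0.745 3.043
vertex -0.062 -0.123 3.273
endloop
endfacet
facet normal 0.390 0.562 0.730
outer loop
vertex -0.115 -0.699 3.745
vertex -0.062 -0.123 3.273
vertex -2.23 0.285 4.117
endloop
endfacet
facet normal 0.737 -0.469 -0.488
outer loop
vertex -0.062 -0.123 3.273
vertex -0.61 -0.745 3.043
vertex -0.421 -0.016 2.628
endloop
endfacet
facet normal 0.203 0.978 0.049
outer loop
vertex -0.062 -0.123 3.273
vertex -0.421 -0.016 2.628
vertex -2.23 0.285 4.117
endloop
endfacet
facet normal 0.737 -0.468 -0.487
outer loop
vertex -0.421 -0.016 2.628
vertex -0.61 -0.745 3.043
vertex -0.922 -0.458 2.295
endloop
endfacet
facet normal -0.320 0.774 -0.546
outer loop
vertex -0.421 -0.016 2.628
vertex -0.922 -0.458 2.295
vertex -2.23 0.285 4.117
endloop
endfacet
facet normal 0.737 -0.469 -0.487
outer loop
vertex -0.922 -0.458 2.295
vertex -0.61 -0.745 3.043
vertex -1.188 -1.116 2.526
endloop
endfacet
facet normal -0.787 0.105 -0.608
outer loop
vertex -0.922 -0.458 2.295
vertex -1.188 -1.116 2.526
vertex -2.23 0.285 4.117
endloop
endfacet
facet normal 0.737 -0.468 -0.488
outer loop
vertex -1.188 -1.116 2.526
vertex -0.61 -0.745 3.043
vertex -1.018 -1.495 3.146
endloop
endfacet
facet normal -0.845 -0.527 -0.090
outer loop
vertex -1.188 -1.116 2.526
vertex -1.018 -1.495 3.146
vertex -2.23 0.285 4.117
endloop
endfacet
facet normal 0.737 -0.468 -0.487
outer loop
vertex -1.018 -1.495 3.146
vertex -0.61 -0.745 3.043
vertex -0.541 -1.309 3.689
endloop
endfacet
facet normal -0.452 -0.644 0.617
outer loop
vertex -1.018 -1.495 3.146
vertex -0.541 -1.309 3.689
vertex -2.23 0.285 4.117
endloop
endfacet
facet normal 0.736 -0.469 -0.488
outer loop
vertex -0.541 -1.309 3.689
vertex -0.61 -0.745 3.043
vertex -0.115 -0.699 3.745
endloop
endfacet
facet normal 0.099 -0.159 0.982
outer loop
vertex -0.541 -1.309 3.689
vertex -0.115 -0.699 3.745
vertex -2.23 0.285 4.117
endloop
endfacet
facet normal -0.998 -0.002 -0.064
outer loop
vertex -4.645 -4.188 1.704
vertex -4.707 -2.83 2.621
vertex -4.599 -3.694 0.976
endloop
endfacet
facet normal 0.038 -0.828 -0.559
outer loop
vertex -2.713 -3.69 1.099
vertex -4.645 -4.188 1.704
vertex -4.599 -3.694 0.976
endloop
endfacet
facet normal -0.998 -0.002 -0.064
outer loop
vertex -4.599 -3.694 0.976
vertex -4.707 -2.83 2.621
vertex -4.661 -2.336 1.894
endloop
endfacet
facet normal 0.053 0.561 -0.826
outer loop
vertex -4.661 -2.336 1.894
vertex -2.713 -3.69 1.099
vertex -4.599 -3.694 0.976
endloop
endfacet
facet normal -0.053 -0.560 0.826
outer loop
vertex -4.645 -4.188 1.704
vertex -2.821 -2.826 2.744
vertex -4.707 -2.83 2.621
endloop
endfacet
facet normal 0.038 -0.828 -0.560
outer loop
vertex -2.759 -4.184 1.826
vertex -4.645 -4.188 1.704
vertex -2.713 -3.69 1.099
endloop
endfacet
facet normal -0.052 -0.561 0.826
outer loop
vertex -2.759 -4.184 1.826
vertex -2.821 -2.826 2.744
vertex -4.645 -4.188 1.704
endloop
endfacet
facet normal -0.038 0.828 0.560
outer loop
vertex -4.707 -2.83 2.621
vertex -2.821 -2.826 2.744
vertex -4.661 -2.336 1.894
endloop
endfacet
facet normal 0.052 0.560 -0.827
outer loop
vertex -2.775 -2.332 2.016
vertex -2.713 -3.69 1.099
vertex -4.661 -2.336 1.894
endloop
endfacet
facet normal -0.038 0.828 0.559
outer loop
vertex -4.661 -2.336 1.894
vertex -2.821 -2.826 2.744
vertex -2.775 -2.332 2.016
endloop
endfacet
facet normal 0.998 0.002 0.065
outer loop
vertex -2.775 -2.332 2.016
vertex -2.759 -4.184 1.826
vertex -2.713 -3.69 1.099
endloop
endfacet
facet normal 0.998 0.002 0.064
outer loop
vertex -2.821 -2.826 2.744
vertex -2.759 -4.184 1.826
vertex -2.775 -2.332 2.016
endloop
endfacet

endsolid


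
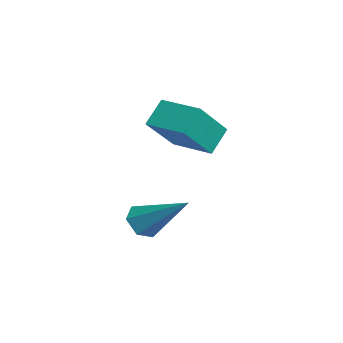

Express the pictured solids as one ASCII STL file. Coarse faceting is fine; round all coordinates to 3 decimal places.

solid 
facet normal -0.599 -0.545 -0.587
outer loop
vertex 2.57 2.058 0.458
vertex 2.325 1.857 0.895
vertex 2.139 2.309 0.665
endloop
endfacet
facet normal 0.227 0.821 -0.524
outer loop
vertex 2.57 2.058 0.458
vertex 2.139 2.309 0.665
vertex 3.295 2.743 1.845
endloop
endfacet
facet normal -0.599 -0.545 -0.587
outer loop
vertex 2.139 2.309 0.665
vertex 2.325 1.857 0.895
vertex 1.894 2.108 1.102
endloop
endfacet
facet normal -0.469 0.872 0.138
outer loop
vertex 2.139 2.309 0.665
vertex 1.894 2.108 1.102
vertex 3.295 2.743 1.845
endloop
endfacet
facet normal -0.599 -0.547 -0.585
outer loop
vertex 1.894 2.108 1.102
vertex 2.325 1.857 0.895
vertex 2.08 1.657 1.333
endloop
endfacet
facet normal -0.529 0.204 0.824
outer loop
vertex 1.894 2.108 1.102
vertex 2.08 1.657 1.333
vertex 3.295 2.743 1.845
endloop
endfacet
facet normal -0.598 -0.548 -0.585
outer loop
vertex 2.08 1.657 1.333
vertex 2.325 1.857 0.895
vertex 2.512 1.406 1.126
endloop
endfacet
facet normal 0.106 -0.518 0.849
outer loop
vertex 2.08 1.657 1.333
vertex 2.512 1.406 1.126
vertex 3.295 2.743 1.845
endloop
endfacet
facet normal -0.598 -0.548 -0.586
outer loop
vertex 2.512 1.406 1.126
vertex 2.325 1.857 0.895
vertex 2.757 1.607 0.688
endloop
endfacet
facet normal 0.801 -0.569 0.187
outer loop
vertex 2.512 1.406 1.126
vertex 2.757 1.607 0.688
vertex 3.295 2.743 1.845
endloop
endfacet
facet normal -0.597 -0.547 -0.586
outer loop
vertex 2.757 1.607 0.688
vertex 2.325 1.857 0.895
vertex 2.57 2.058 0.458
endloop
endfacet
facet normal 0.860 0.102 -0.500
outer loop
vertex 2.757 1.607 0.688
vertex 2.57 2.058 0.458
vertex 3.295 2.743 1.845
endloop
endfacet
facet normal -0.442 0.590 -0.676
outer loop
vertex 0.633 3.526 3.52
vertex 1.611 4.221 3.488
vertex 0.963 3.031 2.872
endloop
endfacet
facet normal -0.815 -0.578 0.027
outer loop
vertex 1.629 2.139 3.892
vertex 0.633 3.526 3.52
vertex 0.963 3.031 2.872
endloop
endfacet
facet normal -0.442 0.590 -0.676
outer loop
vertex 0.963 3.031 2.872
vertex 1.611 4.221 3.488
vertex 1.941 3.726 2.84
endloop
endfacet
facet normal 0.375 -0.562 -0.737
outer loop
vertex 1.941 3.726 2.84
vertex 1.629 2.139 3.892
vertex 0.963 3.031 2.872
endloop
endfacet
facet normal -0.375 0.562 0.737
outer loop
vertex 0.633 3.526 3.52
vertex 2.277 3.329 4.508
vertex 1.611 4.221 3.488
endloop
endfacet
facet normal -0.815 -0.578 0.027
outer loop
vertex 1.299 2.634 4.54
vertex 0.633 3.526 3.52
vertex 1.629 2.139 3.892
endloop
endfacet
facet normal -0.375 0.562 0.737
outer loop
vertex 1.299 2.634 4.54
vertex 2.277 3.329 4.508
vertex 0.633 3.526 3.52
endloop
endfacet
facet normal 0.815 0.578 -0.027
outer loop
vertex 1.611 4.221 3.488
vertex 2.277 3.329 4.508
vertex 1.941 3.726 2.84
endloop
endfacet
facet normal 0.375 -0.562 -0.737
outer loop
vertex 2.607 2.834 3.86
vertex 1.629 2.139 3.892
vertex 1.941 3.726 2.84
endloop
endfacet
facet normal 0.815 0.578 -0.027
outer loop
vertex 1.941 3.726 2.84
vertex 2.277 3.329 4.508
vertex 2.607 2.834 3.86
endloop
endfacet
facet normal 0.442 -0.590 0.676
outer loop
vertex 2.607 2.834 3.86
vertex 1.299 2.634 4.54
vertex 1.629 2.139 3.892
endloop
endfacet
facet normal 0.442 -0.590 0.676
outer loop
vertex 2.277 3.329 4.508
vertex 1.299 2.634 4.54
vertex 2.607 2.834 3.86
endloop
endfacet

endsolid


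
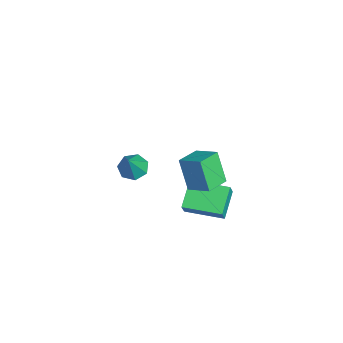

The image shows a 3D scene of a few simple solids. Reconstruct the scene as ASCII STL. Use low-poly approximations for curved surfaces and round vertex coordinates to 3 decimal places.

solid 
facet normal -0.477 0.197 -0.857
outer loop
vertex -0.028 1.633 -2.421
vertex 0.771 3.543 -2.426
vertex 1.291 1.079 -3.283
endloop
endfacet
facet normal -0.386 -0.922 0.002
outer loop
vertex 1.729 0.897 -2.494
vertex -0.028 1.633 -2.421
vertex 1.291 1.079 -3.283
endloop
endfacet
facet normal -0.476 0.197 -0.857
outer loop
vertex 1.291 1.079 -3.283
vertex 0.771 3.543 -2.426
vertex 2.09 2.989 -3.287
endloop
endfacet
facet normal 0.790 -0.332 -0.515
outer loop
vertex 2.09 2.989 -3.287
vertex 1.729 0.897 -2.494
vertex 1.291 1.079 -3.283
endloop
endfacet
facet normal -0.790 0.332 0.515
outer loop
vertex -0.028 1.633 -2.421
vertex 1.209 3.361 -1.637
vertex 0.771 3.543 -2.426
endloop
endfacet
facet normal -0.386 -0.922 0.002
outer loop
vertex 0.41 1.451 -1.633
vertex -0.028 1.633 -2.421
vertex 1.729 0.897 -2.494
endloop
endfacet
facet normal -0.790 0.332 0.516
outer loop
vertex 0.41 1.451 -1.633
vertex 1.209 3.361 -1.637
vertex -0.028 1.633 -2.421
endloop
endfacet
facet normal 0.386 0.922 -0.002
outer loop
vertex 0.771 3.543 -2.426
vertex 1.209 3.361 -1.637
vertex 2.09 2.989 -3.287
endloop
endfacet
facet normal 0.790 -0.332 -0.516
outer loop
vertex 2.528 2.807 -2.499
vertex 1.729 0.897 -2.494
vertex 2.09 2.989 -3.287
endloop
endfacet
facet normal 0.386 0.922 -0.002
outer loop
vertex 2.09 2.989 -3.287
vertex 1.209 3.361 -1.637
vertex 2.528 2.807 -2.499
endloop
endfacet
facet normal 0.477 -0.197 0.857
outer loop
vertex 2.528 2.807 -2.499
vertex 0.41 1.451 -1.633
vertex 1.729 0.897 -2.494
endloop
endfacet
facet normal 0.477 -0.198 0.857
outer loop
vertex 1.209 3.361 -1.637
vertex 0.41 1.451 -1.633
vertex 2.528 2.807 -2.499
endloop
endfacet
facet normal -0.608 -0.681 -0.409
outer loop
vertex 2.234 0.71 1.707
vertex 1.309 1.647 1.522
vertex 2.931 1.074 0.066
endloop
endfacet
facet normal 0.696 -0.705 0.139
outer loop
vertex 3.751 1.993 0.618
vertex 2.234 0.71 1.707
vertex 2.931 1.074 0.066
endloop
endfacet
facet normal -0.608 -0.681 -0.409
outer loop
vertex 2.931 1.074 0.066
vertex 1.309 1.647 1.522
vertex 2.005 2.011 -0.119
endloop
endfacet
facet normal 0.383 0.200 -0.902
outer loop
vertex 2.005 2.011 -0.119
vertex 3.751 1.993 0.618
vertex 2.931 1.074 0.066
endloop
endfacet
facet normal -0.383 -0.200 0.902
outer loop
vertex 2.234 0.71 1.707
vertex 2.129 2.566 2.074
vertex 1.309 1.647 1.522
endloop
endfacet
facet normal 0.696 -0.705 0.139
outer loop
vertex 3.055 1.629 2.259
vertex 2.234 0.71 1.707
vertex 3.751 1.993 0.618
endloop
endfacet
facet normal -0.383 -0.200 0.902
outer loop
vertex 3.055 1.629 2.259
vertex 2.129 2.566 2.074
vertex 2.234 0.71 1.707
endloop
endfacet
facet normal -0.696 0.704 -0.139
outer loop
vertex 1.309 1.647 1.522
vertex 2.129 2.566 2.074
vertex 2.005 2.011 -0.119
endloop
endfacet
facet normal 0.383 0.200 -0.902
outer loop
vertex 2.826 2.93 0.433
vertex 3.751 1.993 0.618
vertex 2.005 2.011 -0.119
endloop
endfacet
facet normal -0.696 0.705 -0.139
outer loop
vertex 2.005 2.011 -0.119
vertex 2.129 2.566 2.074
vertex 2.826 2.93 0.433
endloop
endfacet
facet normal 0.608 0.681 0.409
outer loop
vertex 2.826 2.93 0.433
vertex 3.055 1.629 2.259
vertex 3.751 1.993 0.618
endloop
endfacet
facet normal 0.607 0.681 0.409
outer loop
vertex 2.129 2.566 2.074
vertex 3.055 1.629 2.259
vertex 2.826 2.93 0.433
endloop
endfacet
facet normal -0.530 0.178 -0.829
outer loop
vertex -3.207 -0.974 -4.801
vertex -3.918 -1.02 -4.356
vertex -3.442 -0.346 -4.516
endloop
endfacet
facet normal 0.928 0.369 -0.048
outer loop
vertex -3.207 -0.974 -4.801
vertex -3.442 -0.346 -4.516
vertex -2.962 -1.34 -2.864
endloop
endfacet
facet normal -0.531 0.178 -0.828
outer loop
vertex -3.442 -0.346 -4.516
vertex -3.918 -1.02 -4.356
vertex -4.035 -0.225 -4.11
endloop
endfacet
facet normal 0.424 0.825 0.373
outer loop
vertex -3.442 -0.346 -4.516
vertex -4.035 -0.225 -4.11
vertex -2.962 -1.34 -2.864
endloop
endfacet
facet normal -0.531 0.178 -0.828
outer loop
vertex -4.035 -0.225 -4.11
vertex -3.918 -1.02 -4.356
vertex -4.54 -0.703 -3.889
endloop
endfacet
facet normal -0.245 0.608 0.755
outer loop
vertex -4.035 -0.225 -4.11
vertex -4.54 -0.703 -3.889
vertex -2.962 -1.34 -2.864
endloop
endfacet
facet normal -0.531 0.178 -0.828
outer loop
vertex -4.54 -0.703 -3.889
vertex -3.918 -1.02 -4.356
vertex -4.576 -1.419 -4.02
endloop
endfacet
facet normal -0.574 -0.119 0.810
outer loop
vertex -4.54 -0.703 -3.889
vertex -4.576 -1.419 -4.02
vertex -2.962 -1.34 -2.864
endloop
endfacet
facet normal -0.530 0.177 -0.829
outer loop
vertex -4.576 -1.419 -4.02
vertex -3.918 -1.02 -4.356
vertex -4.116 -1.835 -4.403
endloop
endfacet
facet normal -0.317 -0.808 0.497
outer loop
vertex -4.576 -1.419 -4.02
vertex -4.116 -1.835 -4.403
vertex -2.962 -1.34 -2.864
endloop
endfacet
facet normal -0.531 0.177 -0.829
outer loop
vertex -4.116 -1.835 -4.403
vertex -3.918 -1.02 -4.356
vertex -3.507 -1.637 -4.751
endloop
endfacet
facet normal 0.335 -0.941 0.051
outer loop
vertex -4.116 -1.835 -4.403
vertex -3.507 -1.637 -4.751
vertex -2.962 -1.34 -2.864
endloop
endfacet
facet normal -0.530 0.177 -0.829
outer loop
vertex -3.507 -1.637 -4.751
vertex -3.918 -1.02 -4.356
vertex -3.207 -0.974 -4.801
endloop
endfacet
facet normal 0.889 -0.417 -0.191
outer loop
vertex -3.507 -1.637 -4.751
vertex -3.207 -0.974 -4.801
vertex -2.962 -1.34 -2.864
endloop
endfacet

endsolid


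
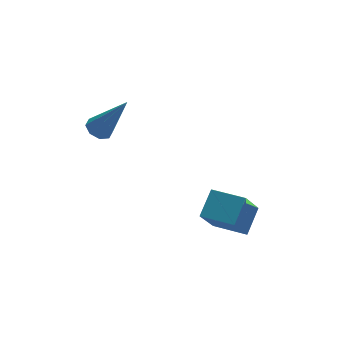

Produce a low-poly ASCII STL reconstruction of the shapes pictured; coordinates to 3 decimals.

solid 
facet normal -0.689 0.722 -0.062
outer loop
vertex 0.532 -1.203 -0.547
vertex 1.302 -0.588 -1.944
vertex -0.201 -1.965 -1.286
endloop
endfacet
facet normal -0.450 -0.359 0.817
outer loop
vertex 0.798 -3.012 -1.196
vertex 0.532 -1.203 -0.547
vertex -0.201 -1.965 -1.286
endloop
endfacet
facet normal -0.689 0.722 -0.062
outer loop
vertex -0.201 -1.965 -1.286
vertex 1.302 -0.588 -1.944
vertex 0.57 -1.35 -2.683
endloop
endfacet
facet normal -0.568 -0.591 -0.573
outer loop
vertex 0.57 -1.35 -2.683
vertex 0.798 -3.012 -1.196
vertex -0.201 -1.965 -1.286
endloop
endfacet
facet normal 0.568 0.591 0.573
outer loop
vertex 0.532 -1.203 -0.547
vertex 2.301 -1.635 -1.854
vertex 1.302 -0.588 -1.944
endloop
endfacet
facet normal -0.451 -0.359 0.817
outer loop
vertex 1.53 -2.25 -0.457
vertex 0.532 -1.203 -0.547
vertex 0.798 -3.012 -1.196
endloop
endfacet
facet normal 0.568 0.591 0.573
outer loop
vertex 1.53 -2.25 -0.457
vertex 2.301 -1.635 -1.854
vertex 0.532 -1.203 -0.547
endloop
endfacet
facet normal 0.451 0.360 -0.817
outer loop
vertex 1.302 -0.588 -1.944
vertex 2.301 -1.635 -1.854
vertex 0.57 -1.35 -2.683
endloop
endfacet
facet normal -0.568 -0.591 -0.573
outer loop
vertex 1.568 -2.397 -2.593
vertex 0.798 -3.012 -1.196
vertex 0.57 -1.35 -2.683
endloop
endfacet
facet normal 0.451 0.359 -0.817
outer loop
vertex 0.57 -1.35 -2.683
vertex 2.301 -1.635 -1.854
vertex 1.568 -2.397 -2.593
endloop
endfacet
facet normal 0.689 -0.722 0.062
outer loop
vertex 1.568 -2.397 -2.593
vertex 1.53 -2.25 -0.457
vertex 0.798 -3.012 -1.196
endloop
endfacet
facet normal 0.689 -0.722 0.062
outer loop
vertex 2.301 -1.635 -1.854
vertex 1.53 -2.25 -0.457
vertex 1.568 -2.397 -2.593
endloop
endfacet
facet normal -0.422 0.313 -0.851
outer loop
vertex -2.523 1.976 1.682
vertex -2.992 1.633 1.788
vertex -2.843 2.189 1.919
endloop
endfacet
facet normal 0.651 0.724 0.228
outer loop
vertex -2.523 1.976 1.682
vertex -2.843 2.189 1.919
vertex -2.068 0.947 3.652
endloop
endfacet
facet normal -0.423 0.314 -0.850
outer loop
vertex -2.843 2.189 1.919
vertex -2.992 1.633 1.788
vertex -3.25 2.077 2.08
endloop
endfacet
facet normal 0.006 0.814 0.581
outer loop
vertex -2.843 2.189 1.919
vertex -3.25 2.077 2.08
vertex -2.068 0.947 3.652
endloop
endfacet
facet normal -0.423 0.314 -0.850
outer loop
vertex -3.25 2.077 2.08
vertex -2.992 1.633 1.788
vertex -3.506 1.705 2.07
endloop
endfacet
facet normal -0.585 0.383 0.715
outer loop
vertex -3.25 2.077 2.08
vertex -3.506 1.705 2.07
vertex -2.068 0.947 3.652
endloop
endfacet
facet normal -0.423 0.314 -0.850
outer loop
vertex -3.506 1.705 2.07
vertex -2.992 1.633 1.788
vertex -3.461 1.291 1.895
endloop
endfacet
facet normal -0.772 -0.317 0.550
outer loop
vertex -3.506 1.705 2.07
vertex -3.461 1.291 1.895
vertex -2.068 0.947 3.652
endloop
endfacet
facet normal -0.422 0.313 -0.851
outer loop
vertex -3.461 1.291 1.895
vertex -2.992 1.633 1.788
vertex -3.141 1.078 1.658
endloop
endfacet
facet normal -0.447 -0.876 0.183
outer loop
vertex -3.461 1.291 1.895
vertex -3.141 1.078 1.658
vertex -2.068 0.947 3.652
endloop
endfacet
facet normal -0.423 0.313 -0.851
outer loop
vertex -3.141 1.078 1.658
vertex -2.992 1.633 1.788
vertex -2.734 1.19 1.497
endloop
endfacet
facet normal 0.198 -0.965 -0.170
outer loop
vertex -3.141 1.078 1.658
vertex -2.734 1.19 1.497
vertex -2.068 0.947 3.652
endloop
endfacet
facet normal -0.422 0.313 -0.851
outer loop
vertex -2.734 1.19 1.497
vertex -2.992 1.633 1.788
vertex -2.478 1.562 1.507
endloop
endfacet
facet normal 0.789 -0.535 -0.304
outer loop
vertex -2.734 1.19 1.497
vertex -2.478 1.562 1.507
vertex -2.068 0.947 3.652
endloop
endfacet
facet normal -0.422 0.314 -0.851
outer loop
vertex -2.478 1.562 1.507
vertex -2.992 1.633 1.788
vertex -2.523 1.976 1.682
endloop
endfacet
facet normal 0.976 0.165 -0.139
outer loop
vertex -2.478 1.562 1.507
vertex -2.523 1.976 1.682
vertex -2.068 0.947 3.652
endloop
endfacet

endsolid


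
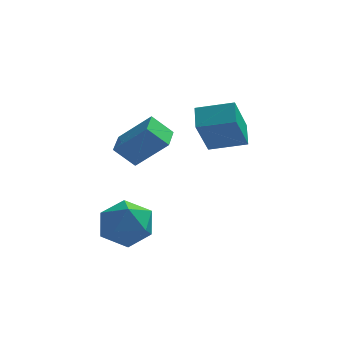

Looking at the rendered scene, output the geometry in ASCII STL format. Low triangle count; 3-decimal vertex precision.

solid 
facet normal -0.701 -0.049 0.711
outer loop
vertex -2.688 -2.812 4.166
vertex -2.62 -1.643 4.313
vertex -3.995 -2.575 2.893
endloop
endfacet
facet normal -0.058 -0.990 -0.125
outer loop
vertex -3.16 -2.517 2.047
vertex -2.688 -2.812 4.166
vertex -3.995 -2.575 2.893
endloop
endfacet
facet normal -0.701 -0.049 0.711
outer loop
vertex -3.995 -2.575 2.893
vertex -2.62 -1.643 4.313
vertex -3.927 -1.407 3.04
endloop
endfacet
facet normal -0.710 0.128 -0.692
outer loop
vertex -3.927 -1.407 3.04
vertex -3.16 -2.517 2.047
vertex -3.995 -2.575 2.893
endloop
endfacet
facet normal 0.710 -0.128 0.692
outer loop
vertex -2.688 -2.812 4.166
vertex -1.785 -1.585 3.467
vertex -2.62 -1.643 4.313
endloop
endfacet
facet normal -0.057 -0.990 -0.125
outer loop
vertex -1.853 -2.753 3.32
vertex -2.688 -2.812 4.166
vertex -3.16 -2.517 2.047
endloop
endfacet
facet normal 0.710 -0.128 0.692
outer loop
vertex -1.853 -2.753 3.32
vertex -1.785 -1.585 3.467
vertex -2.688 -2.812 4.166
endloop
endfacet
facet normal 0.057 0.991 0.125
outer loop
vertex -2.62 -1.643 4.313
vertex -1.785 -1.585 3.467
vertex -3.927 -1.407 3.04
endloop
endfacet
facet normal -0.710 0.128 -0.692
outer loop
vertex -3.092 -1.348 2.194
vertex -3.16 -2.517 2.047
vertex -3.927 -1.407 3.04
endloop
endfacet
facet normal 0.057 0.990 0.126
outer loop
vertex -3.927 -1.407 3.04
vertex -1.785 -1.585 3.467
vertex -3.092 -1.348 2.194
endloop
endfacet
facet normal 0.701 0.049 -0.711
outer loop
vertex -3.092 -1.348 2.194
vertex -1.853 -2.753 3.32
vertex -3.16 -2.517 2.047
endloop
endfacet
facet normal 0.701 0.049 -0.711
outer loop
vertex -1.785 -1.585 3.467
vertex -1.853 -2.753 3.32
vertex -3.092 -1.348 2.194
endloop
endfacet
facet normal -0.972 0.023 -0.233
outer loop
vertex -1.1 0.554 2.805
vertex -1.22 1.595 3.41
vertex -0.664 1.603 1.086
endloop
endfacet
facet normal 0.099 -0.860 -0.500
outer loop
vertex 0.94 1.565 1.47
vertex -1.1 0.554 2.805
vertex -0.664 1.603 1.086
endloop
endfacet
facet normal -0.972 0.023 -0.233
outer loop
vertex -0.664 1.603 1.086
vertex -1.22 1.595 3.41
vertex -0.784 2.644 1.691
endloop
endfacet
facet normal 0.212 0.509 -0.834
outer loop
vertex -0.784 2.644 1.691
vertex 0.94 1.565 1.47
vertex -0.664 1.603 1.086
endloop
endfacet
facet normal -0.212 -0.509 0.834
outer loop
vertex -1.1 0.554 2.805
vertex 0.384 1.557 3.794
vertex -1.22 1.595 3.41
endloop
endfacet
facet normal 0.099 -0.860 -0.500
outer loop
vertex 0.504 0.516 3.189
vertex -1.1 0.554 2.805
vertex 0.94 1.565 1.47
endloop
endfacet
facet normal -0.212 -0.509 0.834
outer loop
vertex 0.504 0.516 3.189
vertex 0.384 1.557 3.794
vertex -1.1 0.554 2.805
endloop
endfacet
facet normal -0.099 0.860 0.500
outer loop
vertex -1.22 1.595 3.41
vertex 0.384 1.557 3.794
vertex -0.784 2.644 1.691
endloop
endfacet
facet normal 0.212 0.509 -0.834
outer loop
vertex 0.82 2.606 2.075
vertex 0.94 1.565 1.47
vertex -0.784 2.644 1.691
endloop
endfacet
facet normal -0.099 0.860 0.500
outer loop
vertex -0.784 2.644 1.691
vertex 0.384 1.557 3.794
vertex 0.82 2.606 2.075
endloop
endfacet
facet normal 0.972 -0.023 0.233
outer loop
vertex 0.82 2.606 2.075
vertex 0.504 0.516 3.189
vertex 0.94 1.565 1.47
endloop
endfacet
facet normal 0.972 -0.023 0.233
outer loop
vertex 0.384 1.557 3.794
vertex 0.504 0.516 3.189
vertex 0.82 2.606 2.075
endloop
endfacet
facet normal -0.993 0.117 -0.014
outer loop
vertex -4.39 -1.561 -1.305
vertex -4.515 -2.683 -1.793
vertex -4.515 -2.541 -0.571
endloop
endfacet
facet normal -0.701 0.482 0.525
outer loop
vertex -4.39 -1.561 -1.305
vertex -4.515 -2.541 -0.571
vertex -3.701 -1.662 -0.291
endloop
endfacet
facet normal -0.229 0.941 0.249
outer loop
vertex -4.39 -1.561 -1.305
vertex -3.701 -1.662 -0.291
vertex -3.197 -1.262 -1.339
endloop
endfacet
facet normal -0.228 0.858 -0.459
outer loop
vertex -4.39 -1.561 -1.305
vertex -3.197 -1.262 -1.339
vertex -3.7 -1.893 -2.268
endloop
endfacet
facet normal -0.701 0.349 -0.622
outer loop
vertex -4.39 -1.561 -1.305
vertex -3.7 -1.893 -2.268
vertex -4.515 -2.683 -1.793
endloop
endfacet
facet normal -0.346 0.022 0.938
outer loop
vertex -3.701 -1.662 -0.291
vertex -4.515 -2.541 -0.571
vertex -3.4 -2.847 -0.152
endloop
endfacet
facet normal -0.818 -0.571 0.066
outer loop
vertex -4.515 -2.541 -0.571
vertex -4.515 -2.683 -1.793
vertex -3.903 -3.478 -1.081
endloop
endfacet
facet normal -0.346 -0.195 -0.918
outer loop
vertex -4.515 -2.683 -1.793
vertex -3.7 -1.893 -2.268
vertex -3.399 -3.078 -2.129
endloop
endfacet
facet normal 0.419 0.630 -0.654
outer loop
vertex -3.7 -1.893 -2.268
vertex -3.197 -1.262 -1.339
vertex -2.585 -2.199 -1.849
endloop
endfacet
facet normal 0.418 0.763 0.492
outer loop
vertex -3.197 -1.262 -1.339
vertex -3.701 -1.662 -0.291
vertex -2.585 -2.057 -0.627
endloop
endfacet
facet normal 0.228 -0.858 0.459
outer loop
vertex -2.71 -3.179 -1.115
vertex -3.4 -2.847 -0.152
vertex -3.903 -3.478 -1.081
endloop
endfacet
facet normal 0.229 -0.941 -0.249
outer loop
vertex -2.71 -3.179 -1.115
vertex -3.903 -3.478 -1.081
vertex -3.399 -3.078 -2.129
endloop
endfacet
facet normal 0.701 -0.482 -0.525
outer loop
vertex -2.71 -3.179 -1.115
vertex -3.399 -3.078 -2.129
vertex -2.585 -2.199 -1.849
endloop
endfacet
facet normal 0.993 -0.117 0.014
outer loop
vertex -2.71 -3.179 -1.115
vertex -2.585 -2.199 -1.849
vertex -2.585 -2.057 -0.627
endloop
endfacet
facet normal 0.701 -0.349 0.622
outer loop
vertex -2.71 -3.179 -1.115
vertex -2.585 -2.057 -0.627
vertex -3.4 -2.847 -0.152
endloop
endfacet
facet normal -0.419 -0.630 0.654
outer loop
vertex -3.903 -3.478 -1.081
vertex -3.4 -2.847 -0.152
vertex -4.515 -2.541 -0.571
endloop
endfacet
facet normal -0.418 -0.763 -0.492
outer loop
vertex -3.399 -3.078 -2.129
vertex -3.903 -3.478 -1.081
vertex -4.515 -2.683 -1.793
endloop
endfacet
facet normal 0.346 -0.022 -0.938
outer loop
vertex -2.585 -2.199 -1.849
vertex -3.399 -3.078 -2.129
vertex -3.7 -1.893 -2.268
endloop
endfacet
facet normal 0.818 0.571 -0.066
outer loop
vertex -2.585 -2.057 -0.627
vertex -2.585 -2.199 -1.849
vertex -3.197 -1.262 -1.339
endloop
endfacet
facet normal 0.346 0.195 0.918
outer loop
vertex -3.4 -2.847 -0.152
vertex -2.585 -2.057 -0.627
vertex -3.701 -1.662 -0.291
endloop
endfacet

endsolid


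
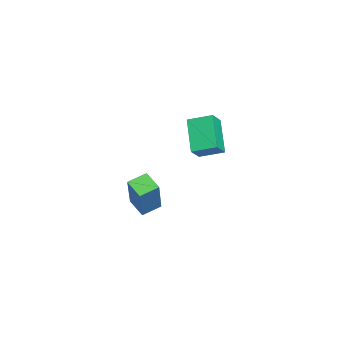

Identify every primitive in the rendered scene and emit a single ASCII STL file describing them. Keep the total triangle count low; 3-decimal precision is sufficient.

solid 
facet normal -0.509 -0.011 -0.860
outer loop
vertex -1.082 -2.44 -1.428
vertex -1.555 -1.711 -1.157
vertex -0.43 -1.871 -1.821
endloop
endfacet
facet normal 0.519 -0.801 -0.298
outer loop
vertex 0.635 -1.849 -0.023
vertex -1.082 -2.44 -1.428
vertex -0.43 -1.871 -1.821
endloop
endfacet
facet normal -0.509 -0.011 -0.860
outer loop
vertex -0.43 -1.871 -1.821
vertex -1.555 -1.711 -1.157
vertex -0.903 -1.142 -1.55
endloop
endfacet
facet normal 0.686 0.599 -0.414
outer loop
vertex -0.903 -1.142 -1.55
vertex 0.635 -1.849 -0.023
vertex -0.43 -1.871 -1.821
endloop
endfacet
facet normal -0.686 -0.599 0.414
outer loop
vertex -1.082 -2.44 -1.428
vertex -0.49 -1.689 0.641
vertex -1.555 -1.711 -1.157
endloop
endfacet
facet normal 0.519 -0.801 -0.298
outer loop
vertex -0.017 -2.418 0.37
vertex -1.082 -2.44 -1.428
vertex 0.635 -1.849 -0.023
endloop
endfacet
facet normal -0.686 -0.599 0.414
outer loop
vertex -0.017 -2.418 0.37
vertex -0.49 -1.689 0.641
vertex -1.082 -2.44 -1.428
endloop
endfacet
facet normal -0.519 0.801 0.298
outer loop
vertex -1.555 -1.711 -1.157
vertex -0.49 -1.689 0.641
vertex -0.903 -1.142 -1.55
endloop
endfacet
facet normal 0.686 0.599 -0.414
outer loop
vertex 0.162 -1.12 0.248
vertex 0.635 -1.849 -0.023
vertex -0.903 -1.142 -1.55
endloop
endfacet
facet normal -0.519 0.801 0.298
outer loop
vertex -0.903 -1.142 -1.55
vertex -0.49 -1.689 0.641
vertex 0.162 -1.12 0.248
endloop
endfacet
facet normal 0.509 0.011 0.860
outer loop
vertex 0.162 -1.12 0.248
vertex -0.017 -2.418 0.37
vertex 0.635 -1.849 -0.023
endloop
endfacet
facet normal 0.509 0.011 0.860
outer loop
vertex -0.49 -1.689 0.641
vertex -0.017 -2.418 0.37
vertex 0.162 -1.12 0.248
endloop
endfacet
facet normal -0.743 -0.159 0.650
outer loop
vertex 0.689 0.027 4.48
vertex 0.787 1.041 4.84
vertex 0.112 0.295 3.886
endloop
endfacet
facet normal -0.092 -0.938 -0.334
outer loop
vertex 1.353 0.559 2.8
vertex 0.689 0.027 4.48
vertex 0.112 0.295 3.886
endloop
endfacet
facet normal -0.743 -0.158 0.650
outer loop
vertex 0.112 0.295 3.886
vertex 0.787 1.041 4.84
vertex 0.211 1.308 4.246
endloop
endfacet
facet normal -0.663 0.307 -0.683
outer loop
vertex 0.211 1.308 4.246
vertex 1.353 0.559 2.8
vertex 0.112 0.295 3.886
endloop
endfacet
facet normal 0.663 -0.307 0.683
outer loop
vertex 0.689 0.027 4.48
vertex 2.028 1.305 3.754
vertex 0.787 1.041 4.84
endloop
endfacet
facet normal -0.091 -0.938 -0.333
outer loop
vertex 1.929 0.292 3.394
vertex 0.689 0.027 4.48
vertex 1.353 0.559 2.8
endloop
endfacet
facet normal 0.663 -0.307 0.682
outer loop
vertex 1.929 0.292 3.394
vertex 2.028 1.305 3.754
vertex 0.689 0.027 4.48
endloop
endfacet
facet normal 0.092 0.938 0.333
outer loop
vertex 0.787 1.041 4.84
vertex 2.028 1.305 3.754
vertex 0.211 1.308 4.246
endloop
endfacet
facet normal -0.663 0.306 -0.683
outer loop
vertex 1.451 1.573 3.16
vertex 1.353 0.559 2.8
vertex 0.211 1.308 4.246
endloop
endfacet
facet normal 0.092 0.938 0.334
outer loop
vertex 0.211 1.308 4.246
vertex 2.028 1.305 3.754
vertex 1.451 1.573 3.16
endloop
endfacet
facet normal 0.744 0.159 -0.650
outer loop
vertex 1.451 1.573 3.16
vertex 1.929 0.292 3.394
vertex 1.353 0.559 2.8
endloop
endfacet
facet normal 0.743 0.158 -0.650
outer loop
vertex 2.028 1.305 3.754
vertex 1.929 0.292 3.394
vertex 1.451 1.573 3.16
endloop
endfacet

endsolid
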